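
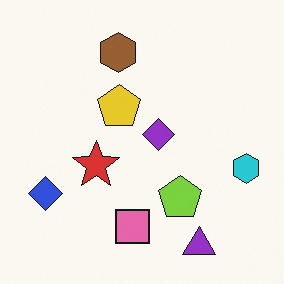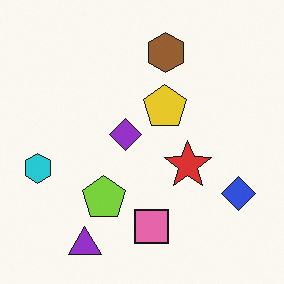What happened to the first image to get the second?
It was flipped horizontally (left ↔ right).

The cyan hexagon is in the right of the first image and the left of the second — shapes on opposite sides of the vertical midline have swapped in a mirror flip.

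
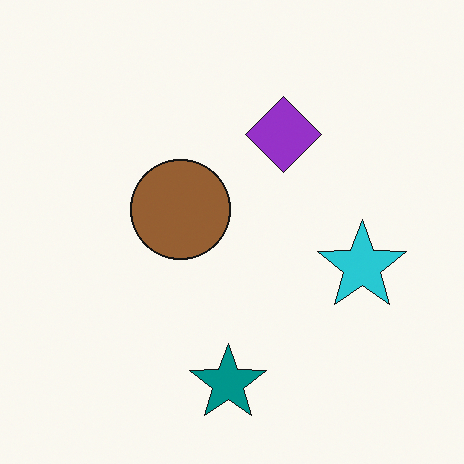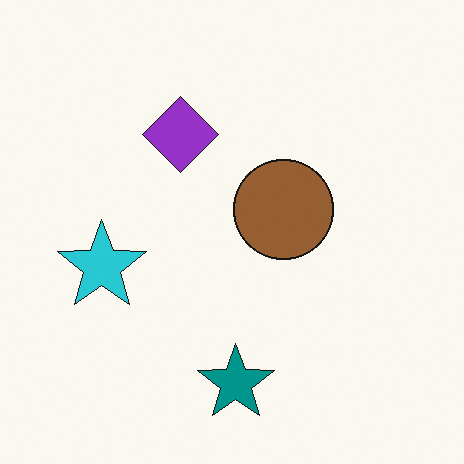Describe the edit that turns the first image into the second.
The second image is the first flipped horizontally (left ↔ right).

The cyan star is in the right of the first image and the left of the second — shapes on opposite sides of the vertical midline have swapped in a mirror flip.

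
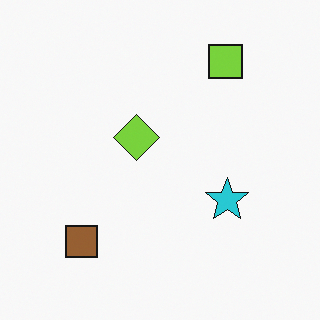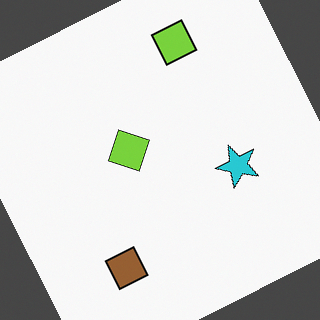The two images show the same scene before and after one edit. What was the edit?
It was rotated counter-clockwise by a moderate amount.

Every shape is tilted by the same angle and the image corners show triangular fill wedges — a whole-image rotation by a non-right angle.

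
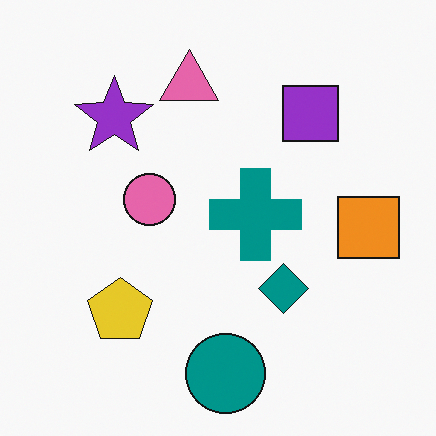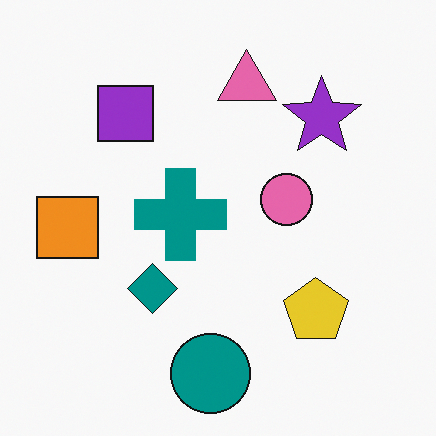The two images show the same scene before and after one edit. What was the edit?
It was flipped horizontally (left ↔ right).

The orange square is in the right of the first image and the left of the second — shapes on opposite sides of the vertical midline have swapped in a mirror flip.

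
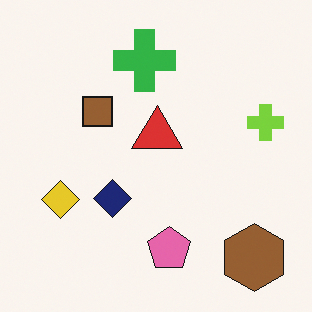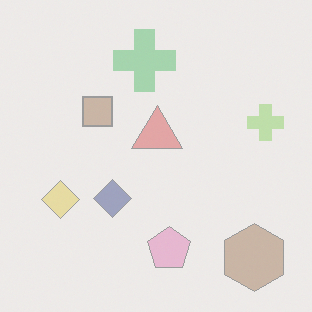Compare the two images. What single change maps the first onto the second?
The transformation is: washed out (contrast reduced).

Tones are pushed toward mid-grey across the whole image — a global contrast change.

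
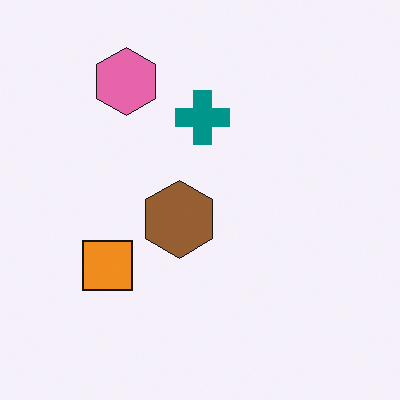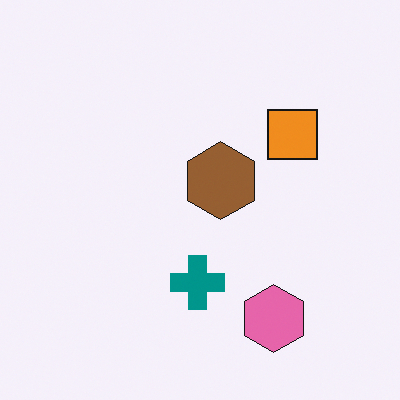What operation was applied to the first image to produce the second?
The transformation is: rotated 180°.

The pink hexagon sits in the top-left of the first image and the bottom-right of the second — consistent with a whole-image 180° rotation.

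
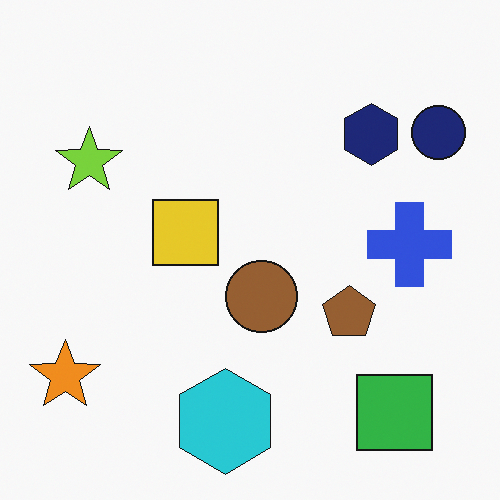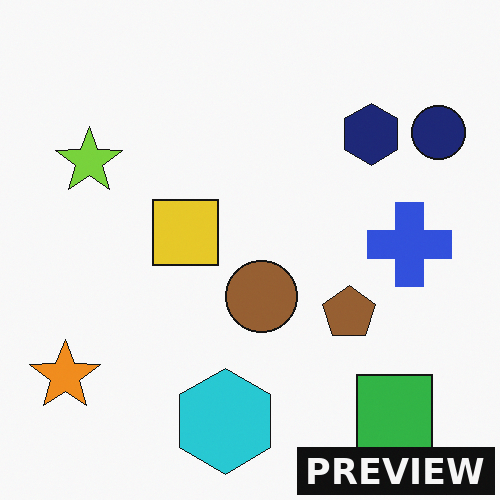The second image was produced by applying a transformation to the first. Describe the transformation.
The transformation is: watermarked with the text "PREVIEW" in the lower-right corner.

A dark label reading "PREVIEW" appears in the lower-right corner.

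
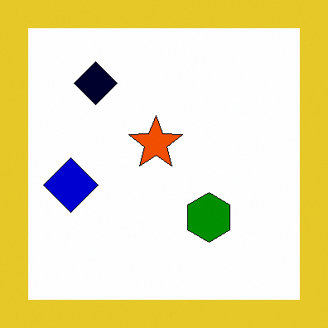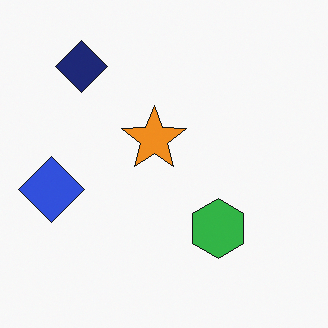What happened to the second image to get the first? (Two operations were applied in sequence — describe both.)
This is the original image boosted in contrast, then framed with a yellow border.

Tones are pushed away from mid-grey across the whole image — a global contrast change. A solid yellow frame runs around the edge of the first image, with the content slightly shrunk inside it.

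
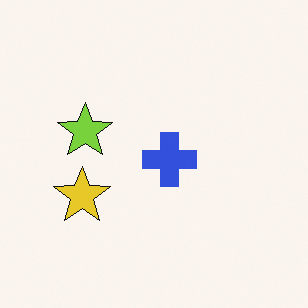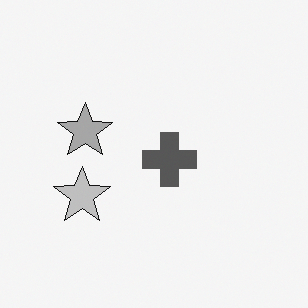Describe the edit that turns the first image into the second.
This is the original image converted to grayscale.

All color is removed — every shape is now a shade of grey.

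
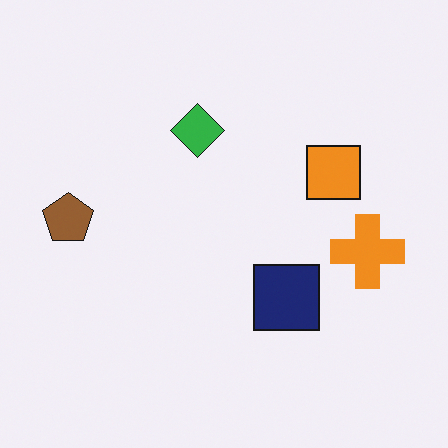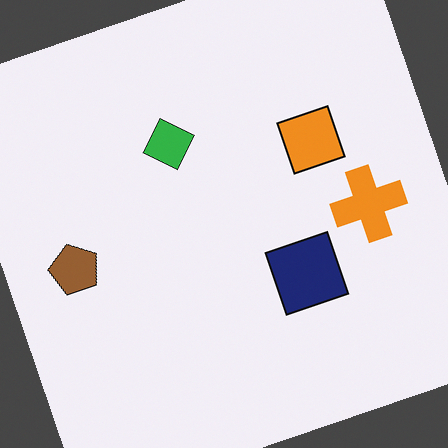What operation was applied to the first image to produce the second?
The image was rotated counter-clockwise by a clearly visible amount.

Every shape is tilted by the same angle and the image corners show triangular fill wedges — a whole-image rotation by a non-right angle.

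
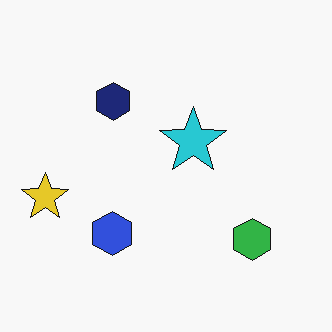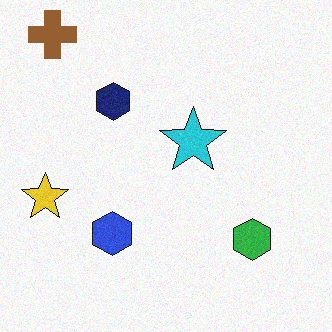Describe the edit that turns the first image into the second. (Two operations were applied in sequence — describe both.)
This is the original image degraded with subtle gaussian noise, then overlaid with an additional brown cross.

Random speckle covers the whole image, including the flat background. A brown cross appears in the second image that is absent from the first.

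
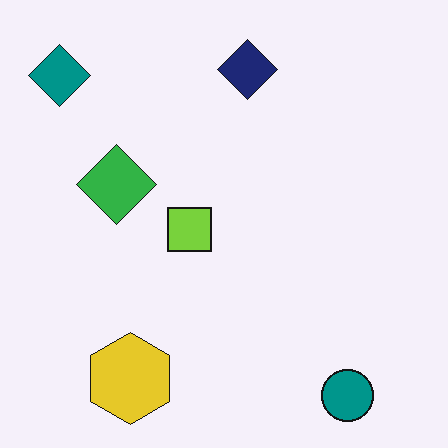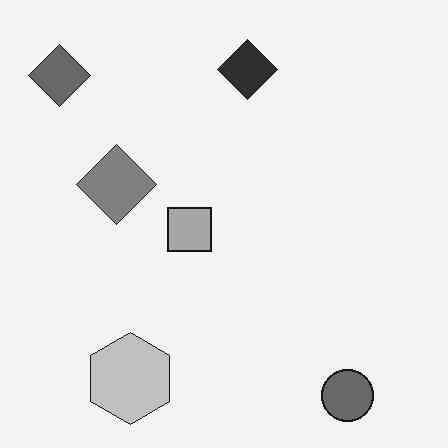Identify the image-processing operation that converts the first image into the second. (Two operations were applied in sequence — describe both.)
This is the original image converted to grayscale, then JPEG-compressed with visible artifacts.

All color is removed — every shape is now a shade of grey. Blocky 8×8 compression artifacts appear around shape edges and the flat background shows ringing — characteristic JPEG degradation.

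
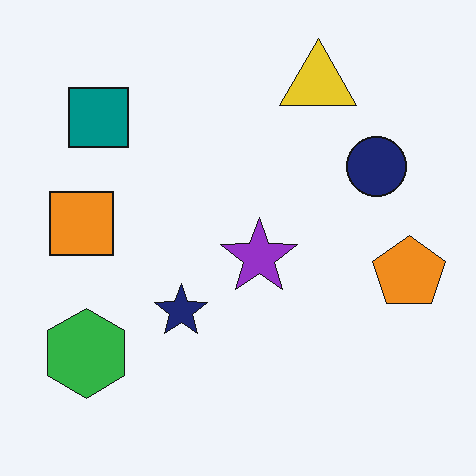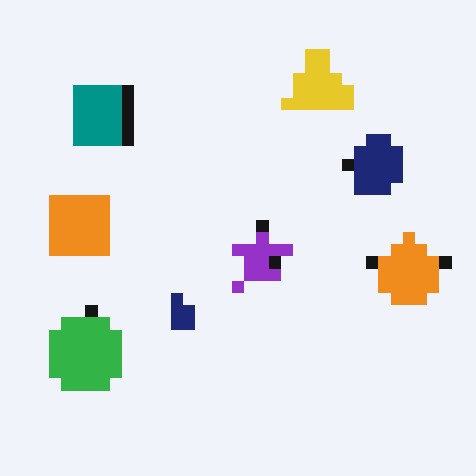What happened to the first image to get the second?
The second image is the first coarsely pixelated.

Shapes are reduced to large square blocks; fine edges and outlines are lost — a downscale-then-upscale (mosaic) effect.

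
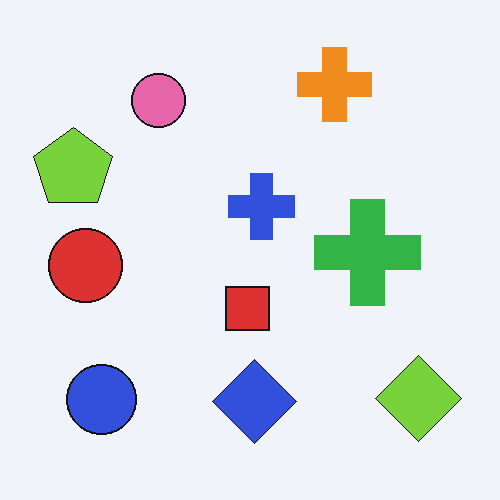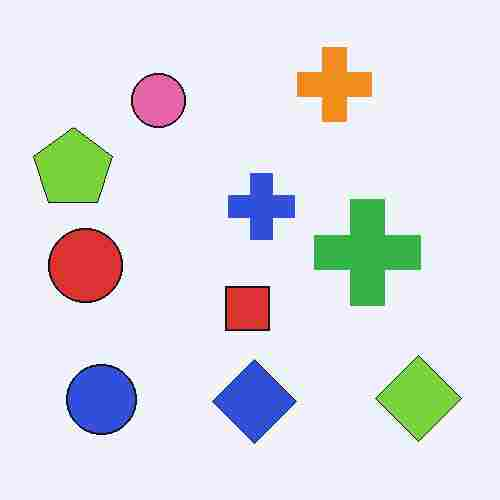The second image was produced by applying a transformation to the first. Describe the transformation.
The second image is the first degraded with heavy JPEG compression.

Blocky 8×8 compression artifacts appear around shape edges and the flat background shows ringing — characteristic JPEG degradation.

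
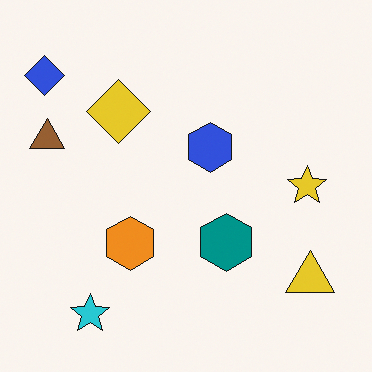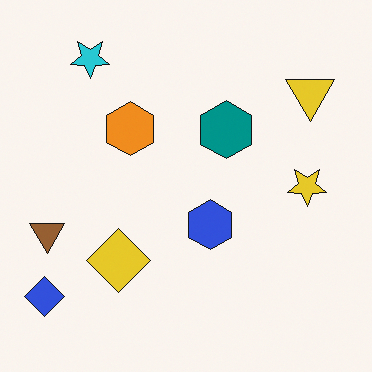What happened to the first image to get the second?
Flipped vertically (top ↔ bottom).

The cyan star is in the bottom-left of the first image and the top-left of the second — shapes on opposite sides of the horizontal midline have swapped in a mirror flip.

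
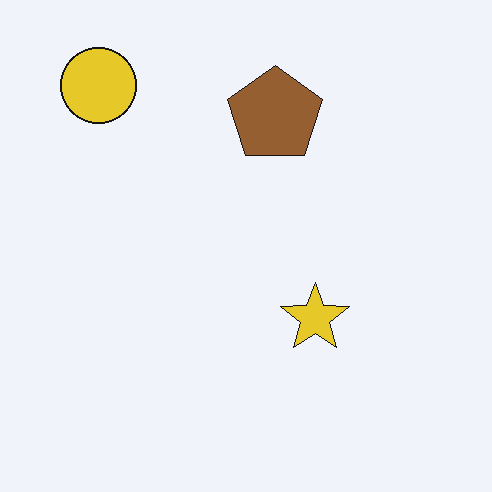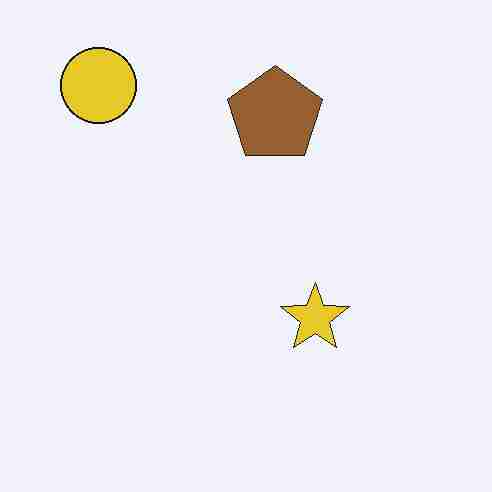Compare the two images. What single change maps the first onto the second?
The image was heavily JPEG-compressed with obvious blocking artifacts.

Blocky 8×8 compression artifacts appear around shape edges and the flat background shows ringing — characteristic JPEG degradation.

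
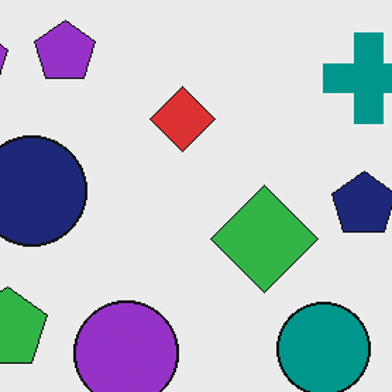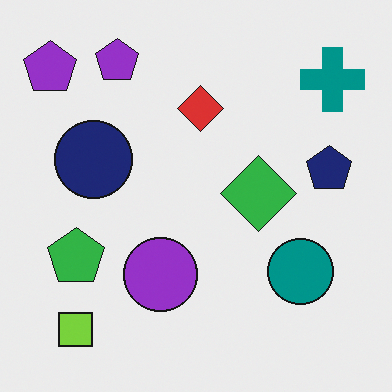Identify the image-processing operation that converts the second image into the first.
This is the original image cropped slightly and scaled back up.

The visible shapes are larger and the field of view is narrower; shapes near the original edges may be partly or wholly outside the frame — a crop-and-rescale.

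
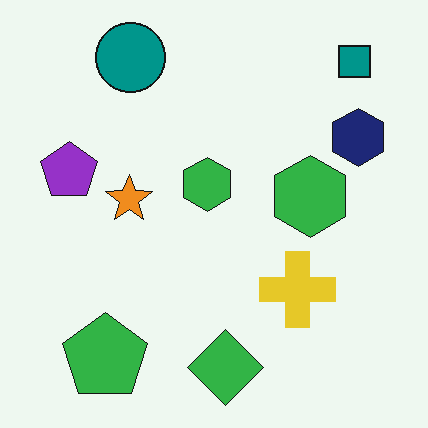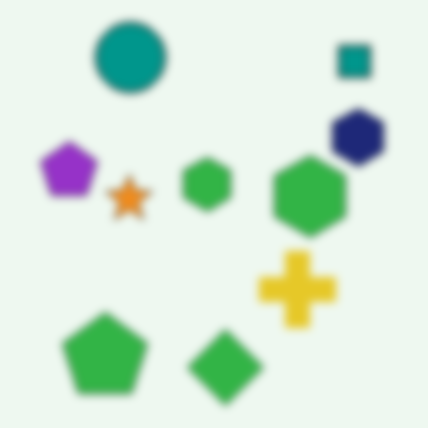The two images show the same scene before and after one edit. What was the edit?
This is the original image moderately blurred.

Shape edges and outlines are uniformly softened across the whole image.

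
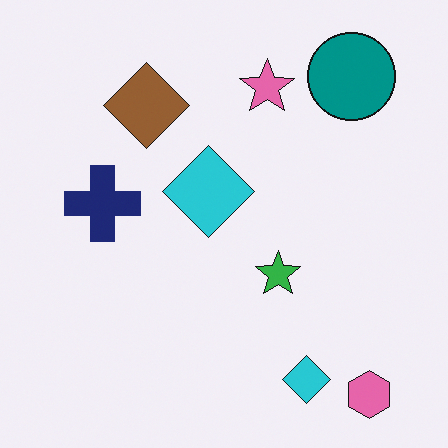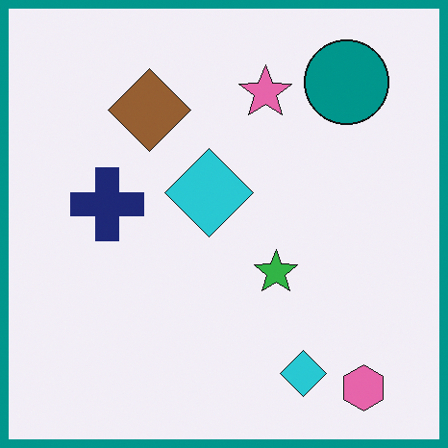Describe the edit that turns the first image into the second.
This is the original image framed with a teal border.

A solid teal frame runs around the edge of the second image, with the content slightly shrunk inside it.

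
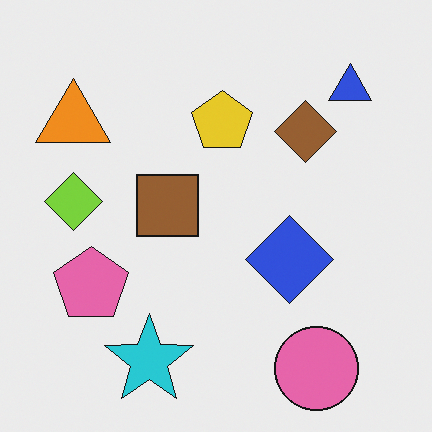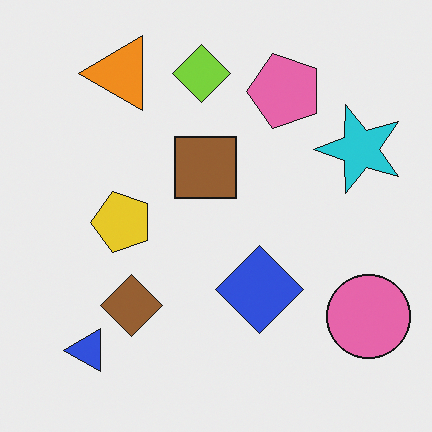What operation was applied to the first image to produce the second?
The image was transposed (reflected across the top-left ↔ bottom-right diagonal).

Shapes have swapped their row and column positions — what was in the top-right is now in the bottom-left — a diagonal reflection.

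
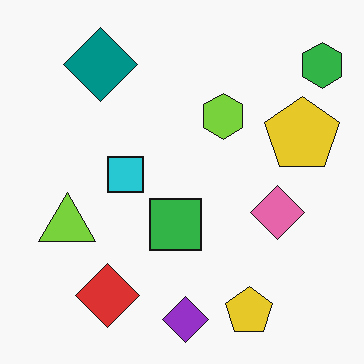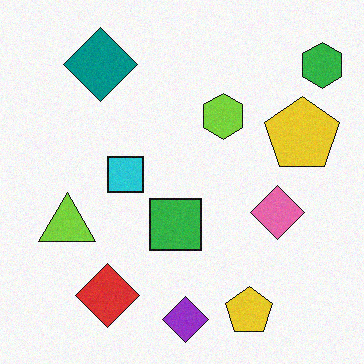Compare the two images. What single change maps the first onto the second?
Degraded with subtle gaussian noise.

Random speckle covers the whole image, including the flat background.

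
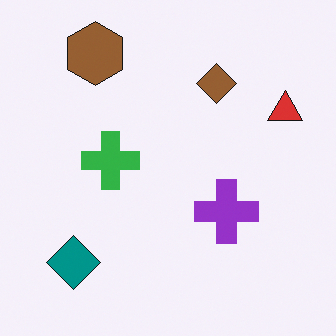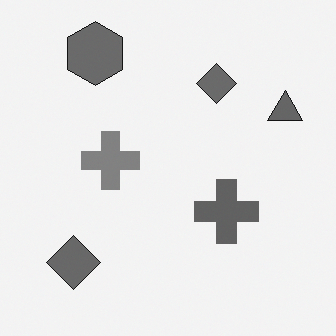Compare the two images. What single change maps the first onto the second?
This is the original image converted to grayscale.

All color is removed — every shape is now a shade of grey.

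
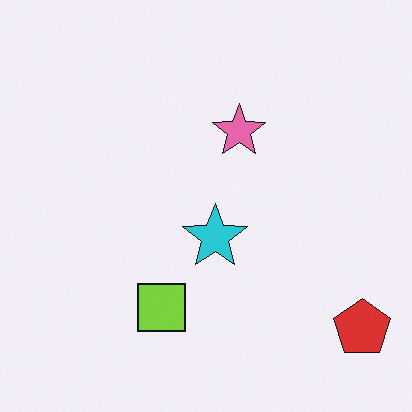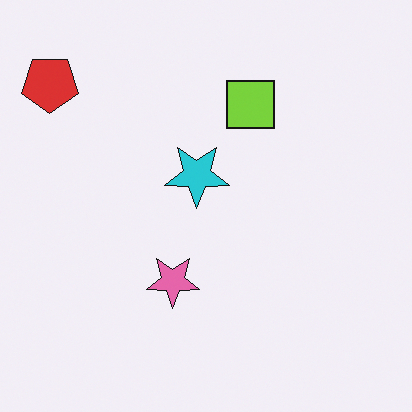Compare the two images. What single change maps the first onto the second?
Rotated 180°.

The red pentagon sits in the bottom-right of the first image and the top-left of the second — consistent with a whole-image 180° rotation.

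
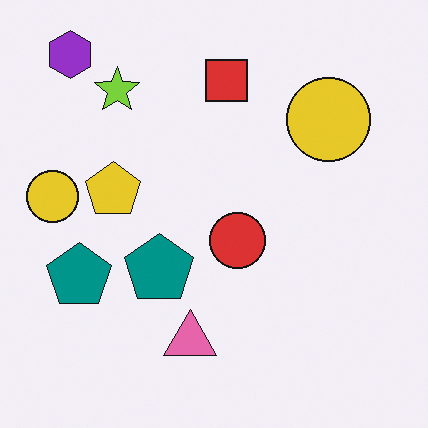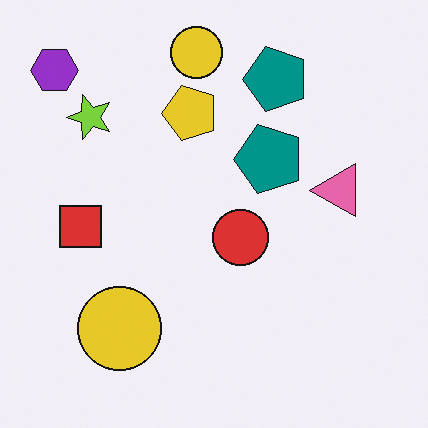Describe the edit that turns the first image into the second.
The second image is the first transposed (reflected across the top-left ↔ bottom-right diagonal).

Shapes have swapped their row and column positions — what was in the top-right is now in the bottom-left — a diagonal reflection.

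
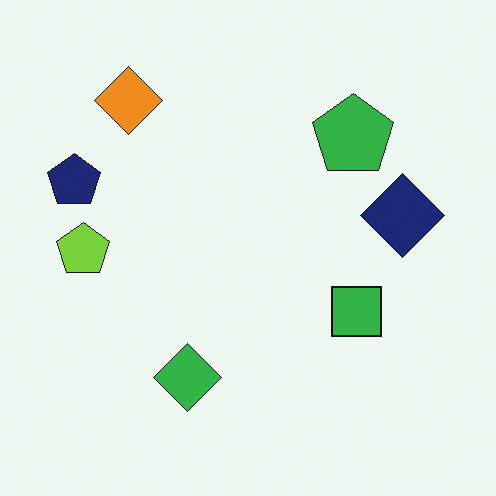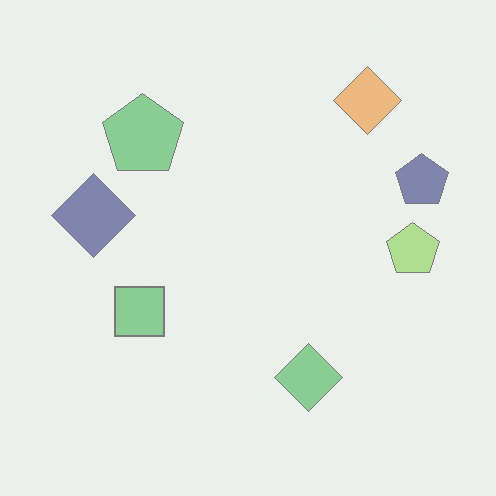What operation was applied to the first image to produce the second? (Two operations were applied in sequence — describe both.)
It was flipped horizontally (left ↔ right), then given much lower contrast.

The navy pentagon is in the left of the first image and the right of the second — shapes on opposite sides of the vertical midline have swapped in a mirror flip. Tones are pushed toward mid-grey across the whole image — a global contrast change.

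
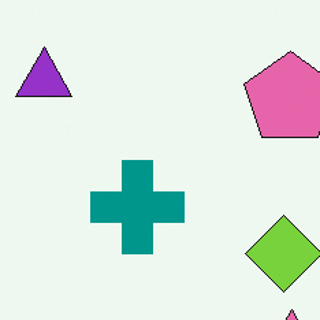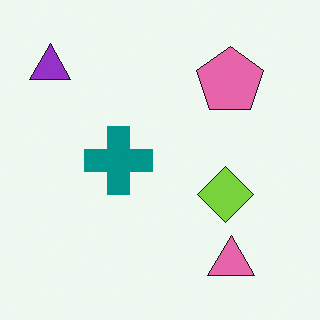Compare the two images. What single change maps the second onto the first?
Cropped slightly and scaled back up.

The visible shapes are larger and the field of view is narrower; shapes near the original edges may be partly or wholly outside the frame — a crop-and-rescale.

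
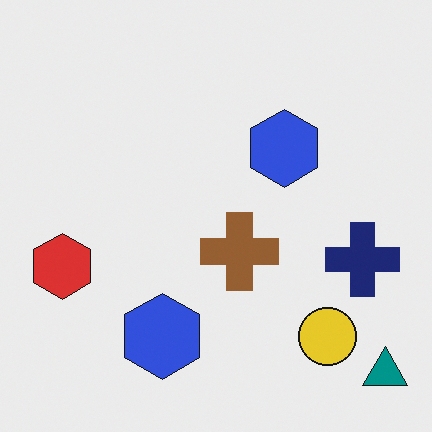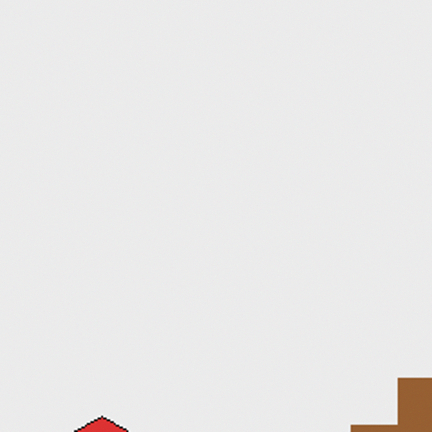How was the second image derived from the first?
It was cropped to a noticeably smaller region and rescaled.

The visible shapes are larger and the field of view is narrower; shapes near the original edges may be partly or wholly outside the frame — a crop-and-rescale.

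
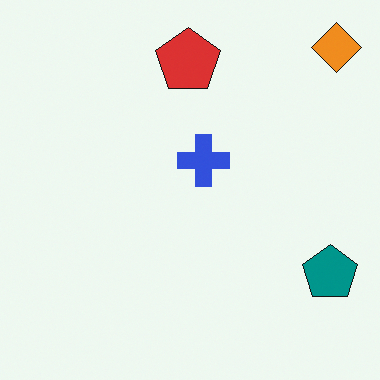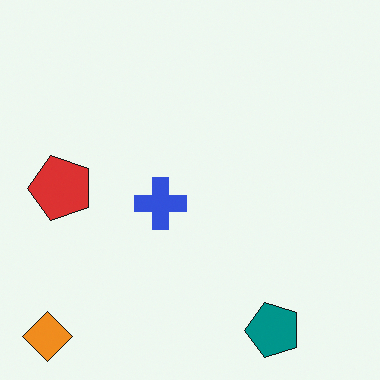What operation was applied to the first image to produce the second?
Transposed (reflected across the top-left ↔ bottom-right diagonal).

Shapes have swapped their row and column positions — what was in the top-right is now in the bottom-left — a diagonal reflection.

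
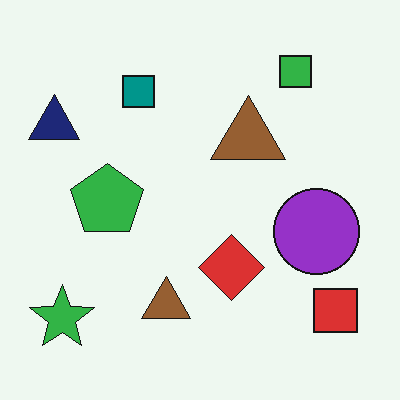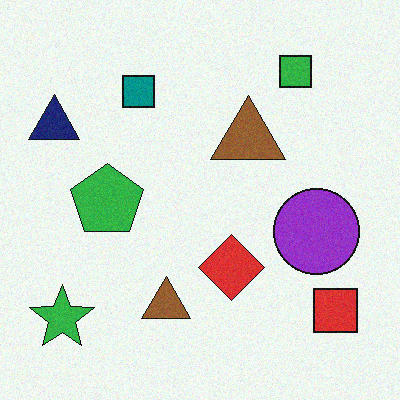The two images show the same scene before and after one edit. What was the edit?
This is the original image degraded with subtle gaussian noise.

Random speckle covers the whole image, including the flat background.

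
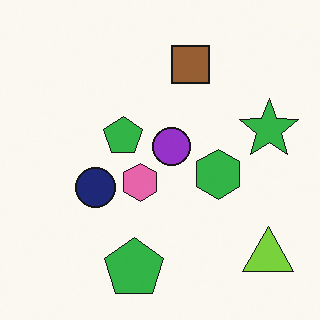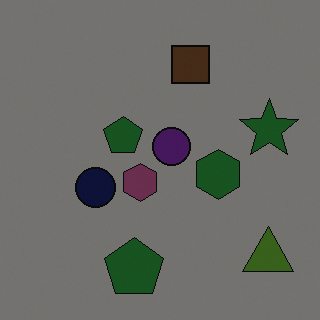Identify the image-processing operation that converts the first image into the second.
The second image is the first darkened a lot.

Every pixel — background and shapes alike — is uniformly darkened.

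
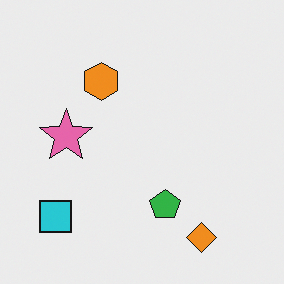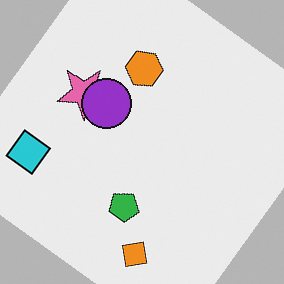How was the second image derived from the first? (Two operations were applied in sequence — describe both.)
This is the original image rotated clockwise by a large amount — several tens of degrees, then overlaid with an additional purple circle.

Every shape is tilted by the same angle and the image corners show triangular fill wedges — a whole-image rotation by a non-right angle. A purple circle appears in the second image that is absent from the first.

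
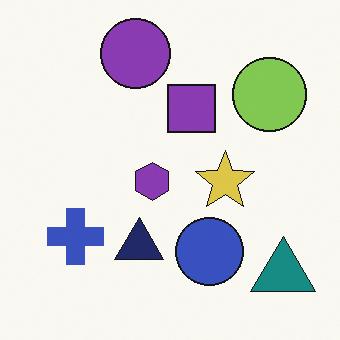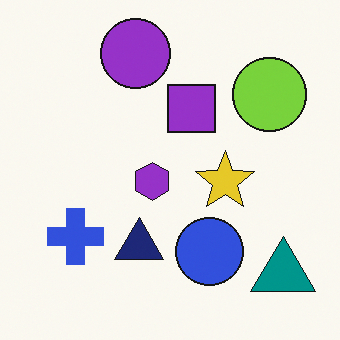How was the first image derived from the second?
The image was slightly desaturated.

All colors are more muted and greyish — a global saturation change.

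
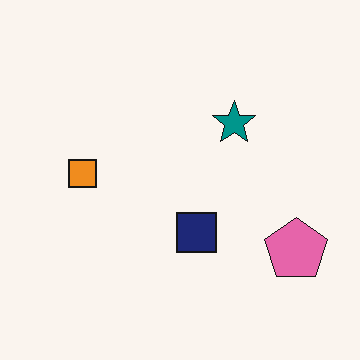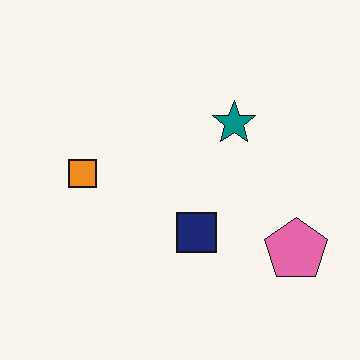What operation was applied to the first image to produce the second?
JPEG-compressed with visible artifacts.

Blocky 8×8 compression artifacts appear around shape edges and the flat background shows ringing — characteristic JPEG degradation.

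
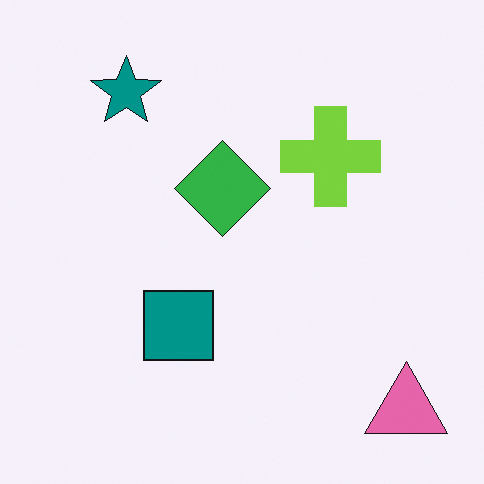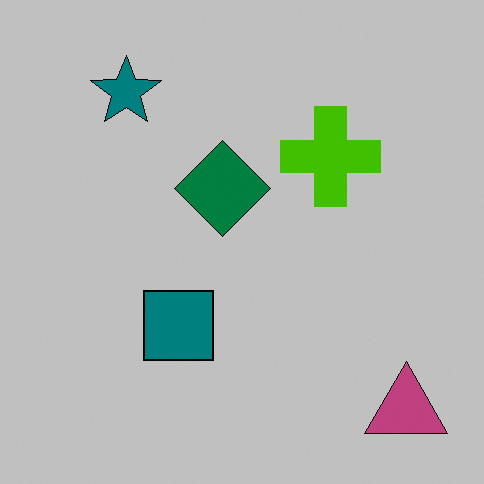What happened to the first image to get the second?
The transformation is: aggressively posterized.

Each flat color has snapped to a coarser quantized level — most visibly, the near-white background has dropped to a flat grey.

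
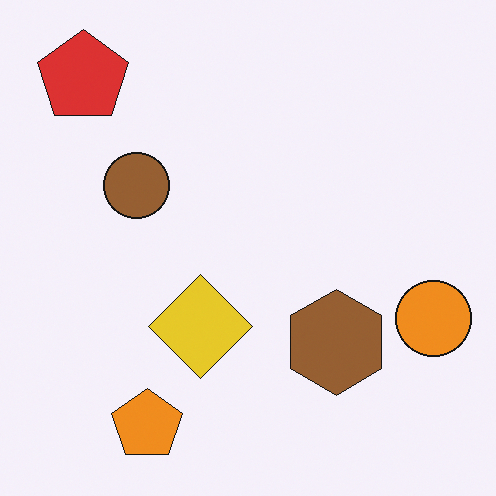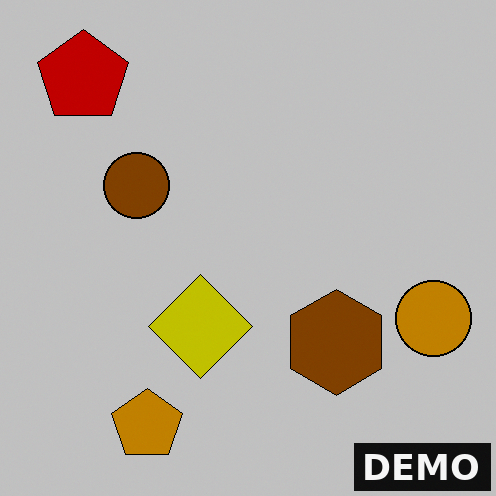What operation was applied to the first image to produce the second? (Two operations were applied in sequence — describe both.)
It was heavily posterized to just a handful of flat colors, then watermarked with the text "DEMO" in the lower-right corner.

Each flat color has snapped to a coarser quantized level — most visibly, the near-white background has dropped to a flat grey. A dark label reading "DEMO" appears in the lower-right corner.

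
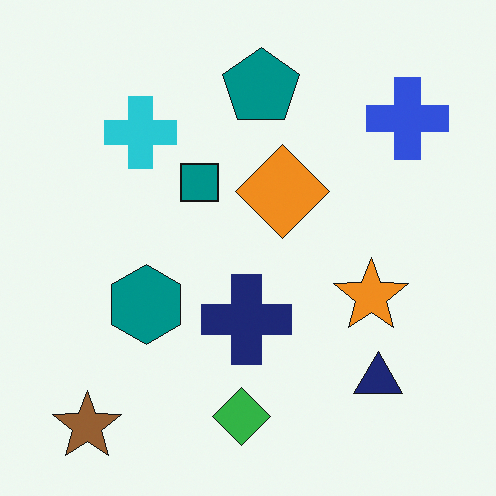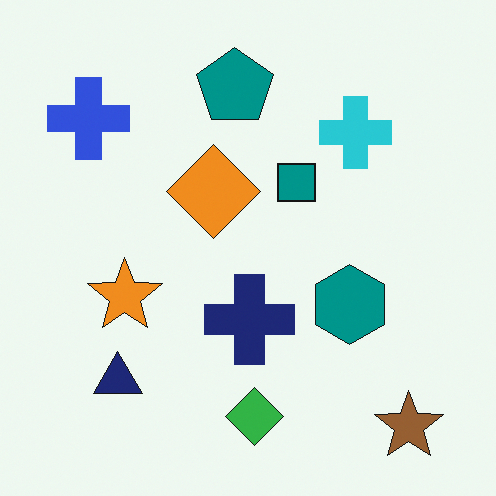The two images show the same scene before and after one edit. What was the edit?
The transformation is: flipped horizontally (left ↔ right).

The brown star is in the bottom-left of the first image and the bottom-right of the second — shapes on opposite sides of the vertical midline have swapped in a mirror flip.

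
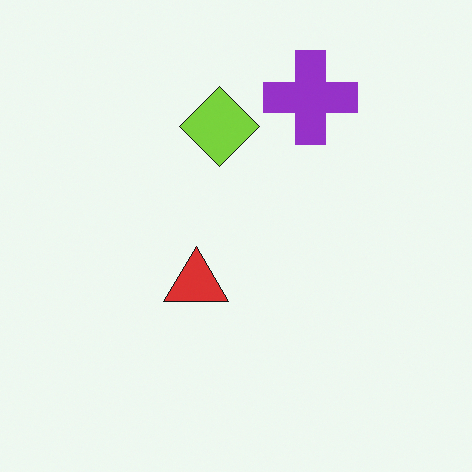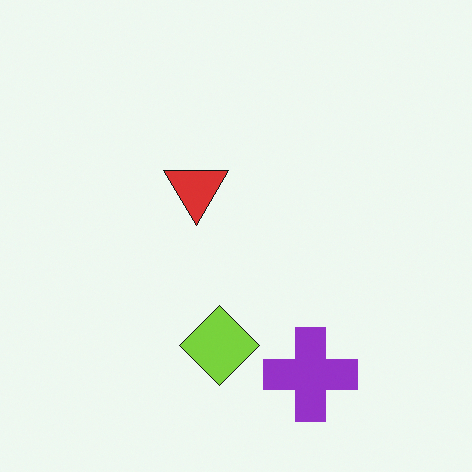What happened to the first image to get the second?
It was flipped vertically (top ↔ bottom).

The purple cross is in the top of the first image and the bottom of the second — shapes on opposite sides of the horizontal midline have swapped in a mirror flip.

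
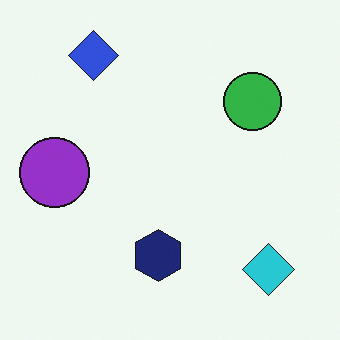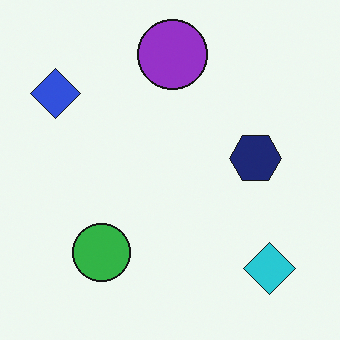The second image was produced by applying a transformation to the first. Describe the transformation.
Transposed (reflected across the top-left ↔ bottom-right diagonal).

Shapes have swapped their row and column positions — what was in the top-right is now in the bottom-left — a diagonal reflection.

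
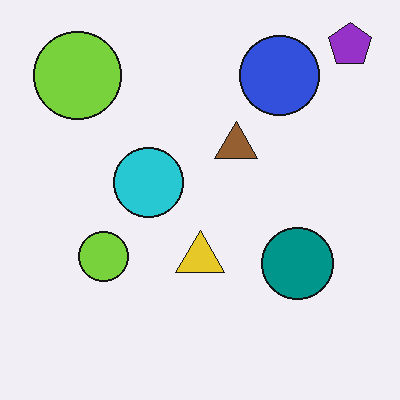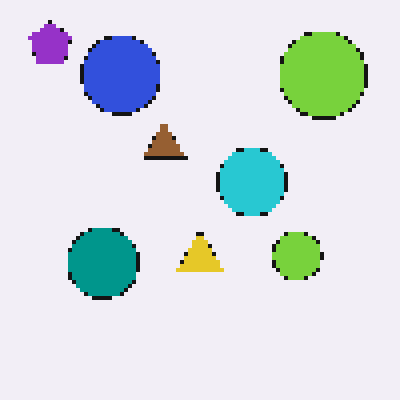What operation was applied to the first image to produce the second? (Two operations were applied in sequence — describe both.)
The image was mildly pixelated, then flipped horizontally (left ↔ right).

Shapes are reduced to large square blocks; fine edges and outlines are lost — a downscale-then-upscale (mosaic) effect. The purple pentagon is in the top-right of the first image and the top-left of the second — shapes on opposite sides of the vertical midline have swapped in a mirror flip.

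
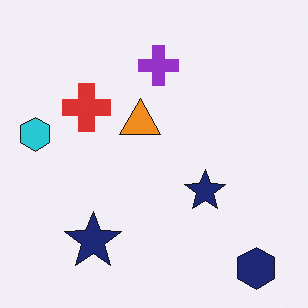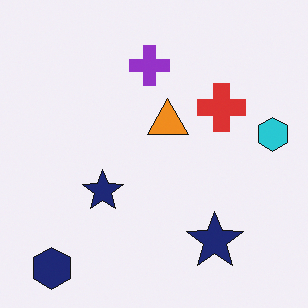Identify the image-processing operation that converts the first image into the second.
The second image is the first flipped horizontally (left ↔ right).

The cyan hexagon is in the left of the first image and the right of the second — shapes on opposite sides of the vertical midline have swapped in a mirror flip.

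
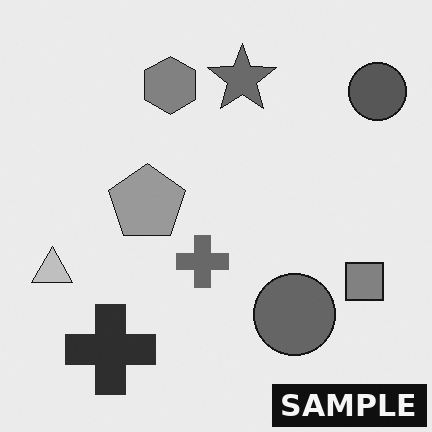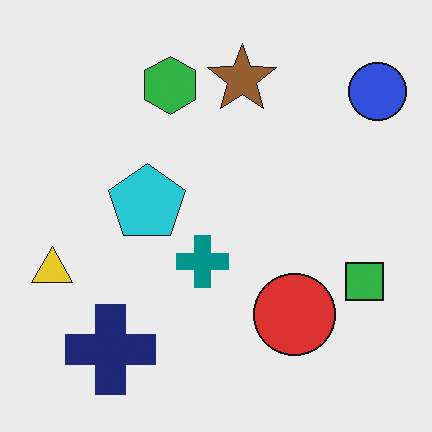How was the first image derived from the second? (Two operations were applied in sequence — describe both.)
The first image is the second converted to grayscale, then watermarked with the text "SAMPLE" in the lower-right corner.

All color is removed — every shape is now a shade of grey. A dark label reading "SAMPLE" appears in the lower-right corner.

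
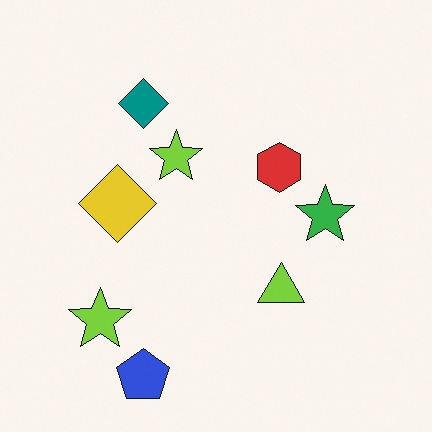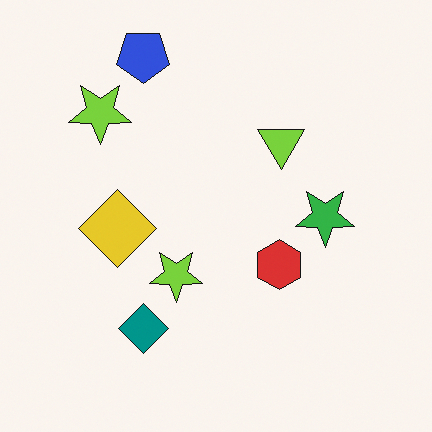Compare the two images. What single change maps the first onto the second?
It was flipped vertically (top ↔ bottom).

The blue pentagon is in the bottom-left of the first image and the top-left of the second — shapes on opposite sides of the horizontal midline have swapped in a mirror flip.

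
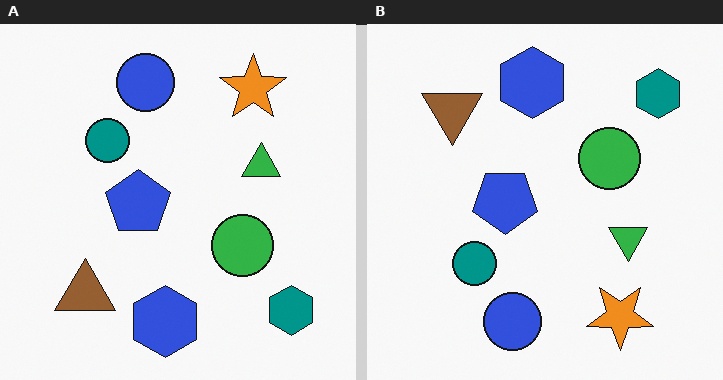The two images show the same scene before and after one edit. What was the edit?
The right (B) image is the left (A) flipped vertically (top ↔ bottom).

The blue circle is in the top of the left (A) image and the bottom of the right (B) — shapes on opposite sides of the horizontal midline have swapped in a mirror flip.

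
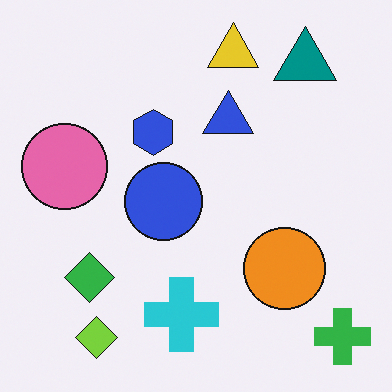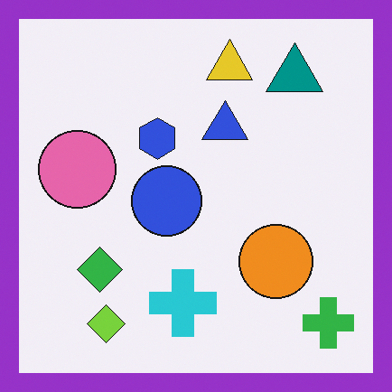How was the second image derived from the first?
Framed with a purple border.

A solid purple frame runs around the edge of the second image, with the content slightly shrunk inside it.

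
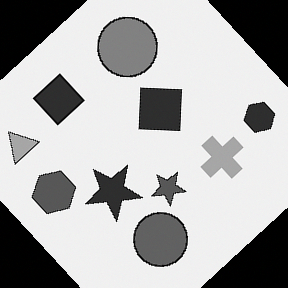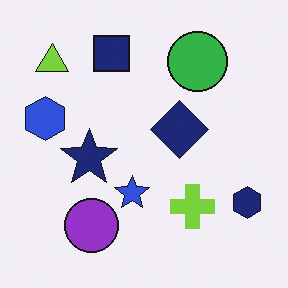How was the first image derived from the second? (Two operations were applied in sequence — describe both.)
It was rotated counter-clockwise by a large amount — several tens of degrees, then converted to grayscale.

Every shape is tilted by the same angle and the image corners show triangular fill wedges — a whole-image rotation by a non-right angle. All color is removed — every shape is now a shade of grey.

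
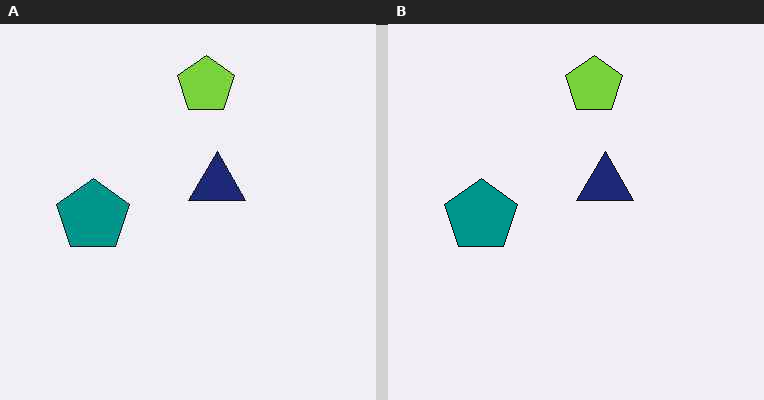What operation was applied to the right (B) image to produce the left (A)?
The transformation is: given moderate JPEG compression.

Blocky 8×8 compression artifacts appear around shape edges and the flat background shows ringing — characteristic JPEG degradation.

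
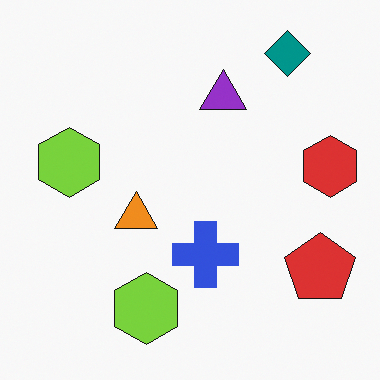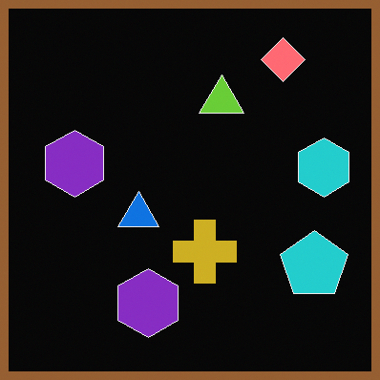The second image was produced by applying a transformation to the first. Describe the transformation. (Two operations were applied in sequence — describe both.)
This is the original image color-inverted (negative), then framed with a brown border.

The light background has become dark and every shape's color is its complement — a photographic negative. A solid brown frame runs around the edge of the second image, with the content slightly shrunk inside it.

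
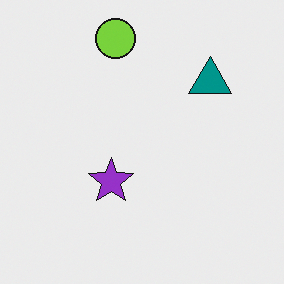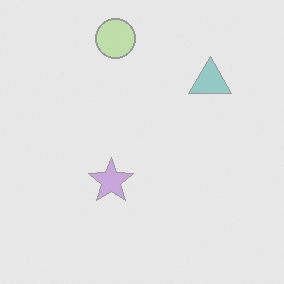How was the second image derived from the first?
Washed out (contrast reduced).

Tones are pushed toward mid-grey across the whole image — a global contrast change.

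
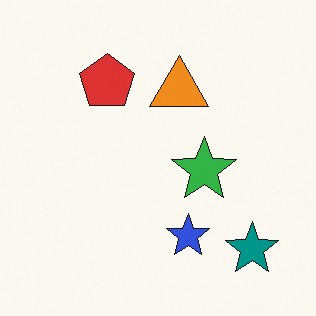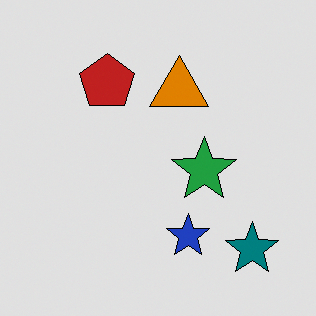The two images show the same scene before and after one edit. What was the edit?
The transformation is: moderately posterized.

Each flat color has snapped to a coarser quantized level — most visibly, the near-white background has dropped to a flat grey.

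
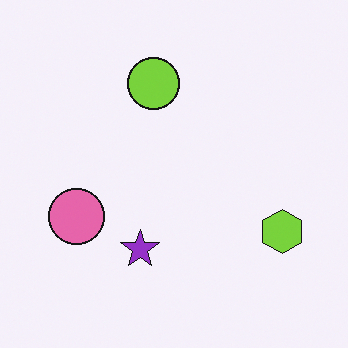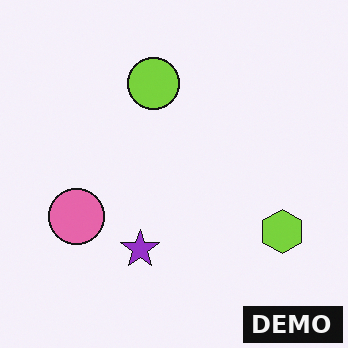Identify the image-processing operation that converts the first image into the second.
The image was watermarked with the text "DEMO" in the lower-right corner.

A dark label reading "DEMO" appears in the lower-right corner.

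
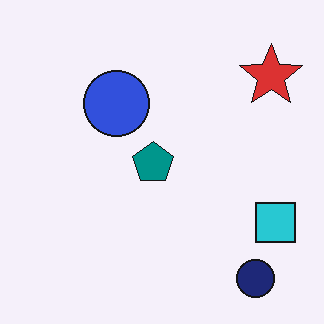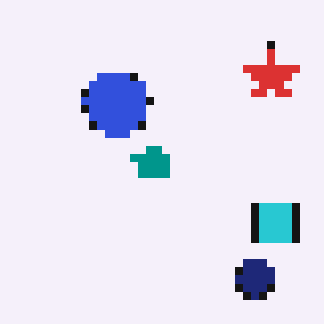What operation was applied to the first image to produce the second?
The second image is the first moderately pixelated.

Shapes are reduced to large square blocks; fine edges and outlines are lost — a downscale-then-upscale (mosaic) effect.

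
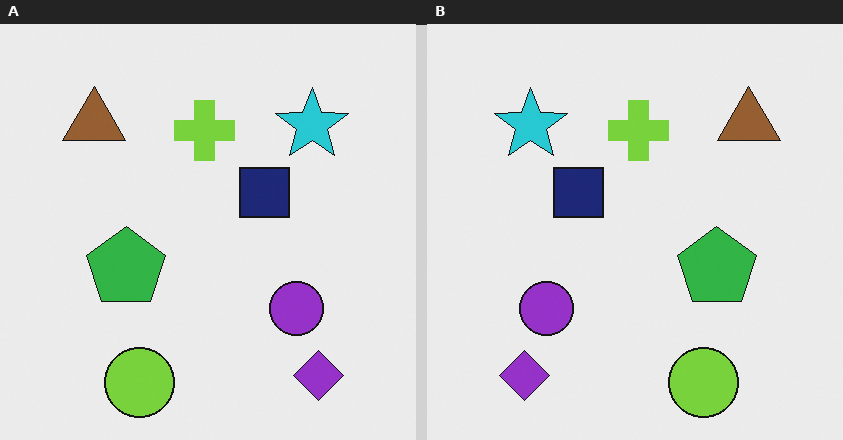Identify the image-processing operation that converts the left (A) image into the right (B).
The right (B) image is the left (A) flipped horizontally (left ↔ right).

The brown triangle is in the top-left of the left (A) image and the top-right of the right (B) — shapes on opposite sides of the vertical midline have swapped in a mirror flip.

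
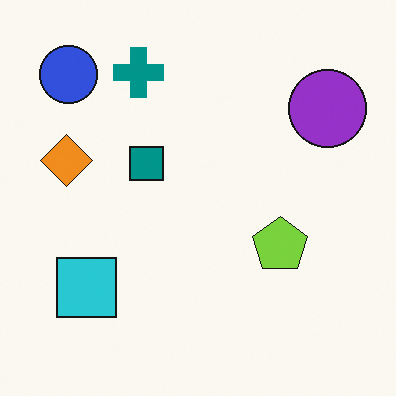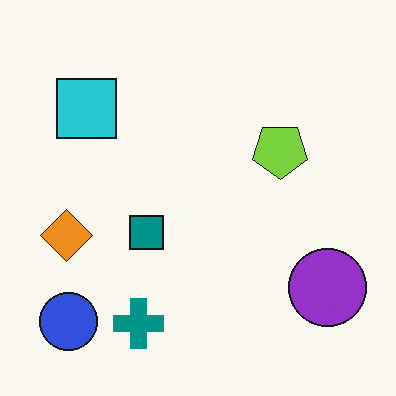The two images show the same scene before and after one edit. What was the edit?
It was flipped vertically (top ↔ bottom).

The teal cross is in the top of the first image and the bottom of the second — shapes on opposite sides of the horizontal midline have swapped in a mirror flip.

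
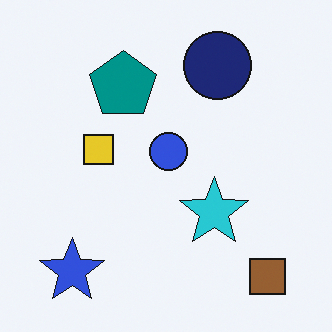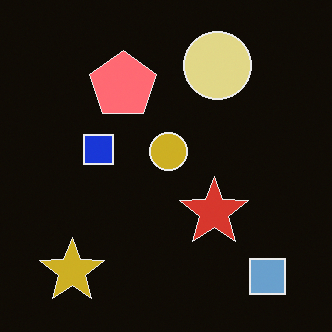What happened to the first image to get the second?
Color-inverted (negative).

The light background has become dark and every shape's color is its complement — a photographic negative.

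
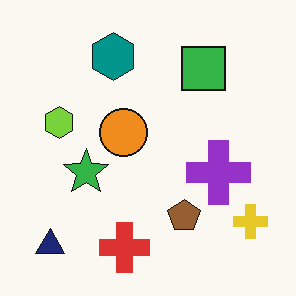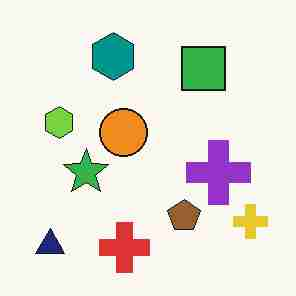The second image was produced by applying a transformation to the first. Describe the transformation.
It was heavily JPEG-compressed with obvious blocking artifacts.

Blocky 8×8 compression artifacts appear around shape edges and the flat background shows ringing — characteristic JPEG degradation.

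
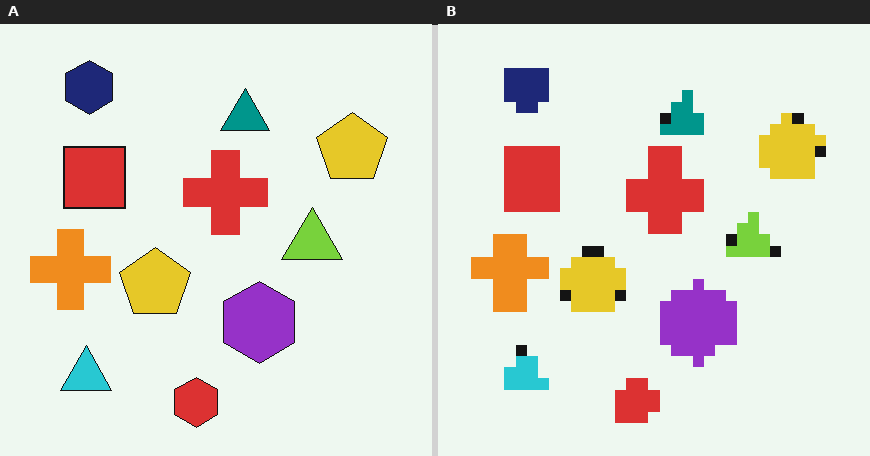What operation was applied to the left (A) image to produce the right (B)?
The image was coarsely pixelated.

Shapes are reduced to large square blocks; fine edges and outlines are lost — a downscale-then-upscale (mosaic) effect.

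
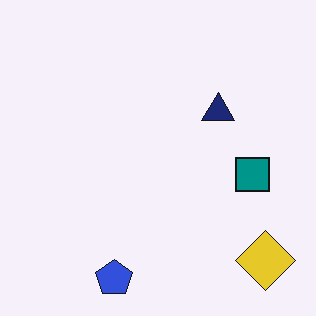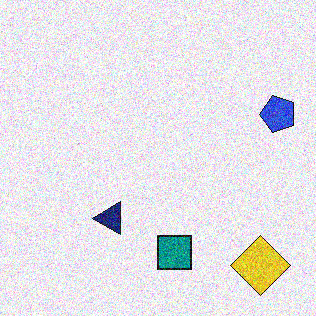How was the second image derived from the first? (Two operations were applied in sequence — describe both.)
The transformation is: transposed (reflected across the top-left ↔ bottom-right diagonal), then degraded with heavy additive noise.

Shapes have swapped their row and column positions — what was in the top-right is now in the bottom-left — a diagonal reflection. Random speckle covers the whole image, including the flat background.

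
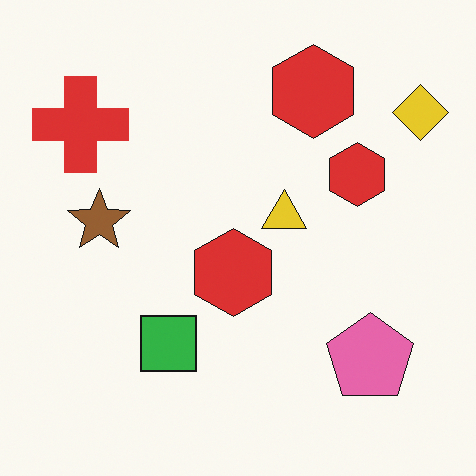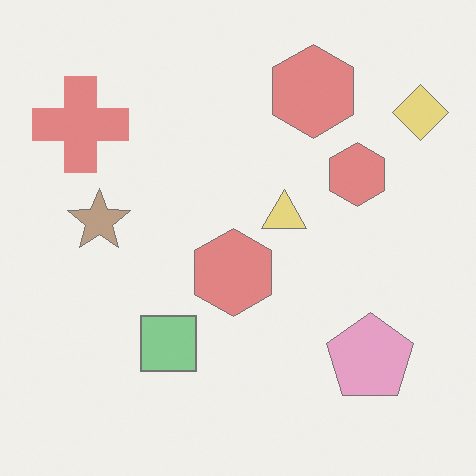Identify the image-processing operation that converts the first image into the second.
The transformation is: washed out (contrast reduced).

Tones are pushed toward mid-grey across the whole image — a global contrast change.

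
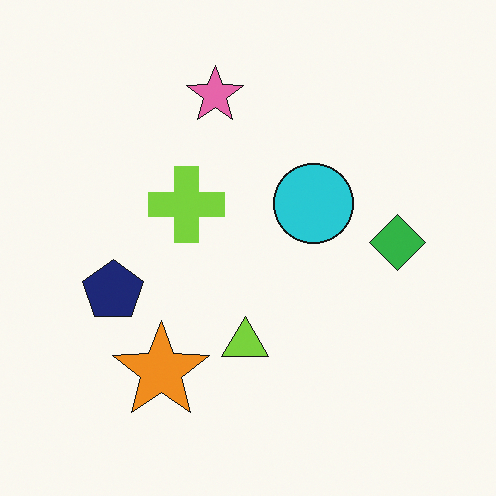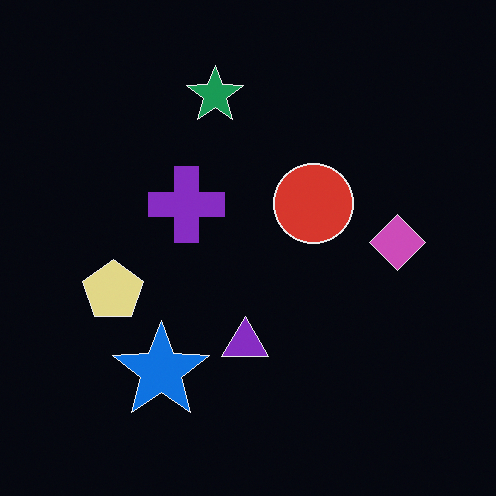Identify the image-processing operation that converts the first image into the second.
The image was color-inverted (negative).

The light background has become dark and every shape's color is its complement — a photographic negative.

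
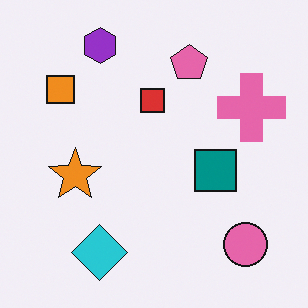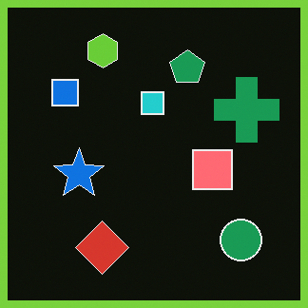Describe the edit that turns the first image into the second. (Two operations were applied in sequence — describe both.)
Color-inverted (negative), then framed with a lime border.

The light background has become dark and every shape's color is its complement — a photographic negative. A solid lime frame runs around the edge of the second image, with the content slightly shrunk inside it.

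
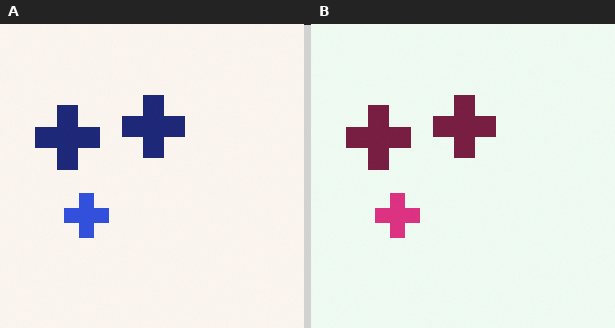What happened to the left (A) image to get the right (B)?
The right (B) image is the left (A) hue-shifted by a moderate amount.

Every shape's color has rotated by the same amount around the hue wheel — a uniform hue shift.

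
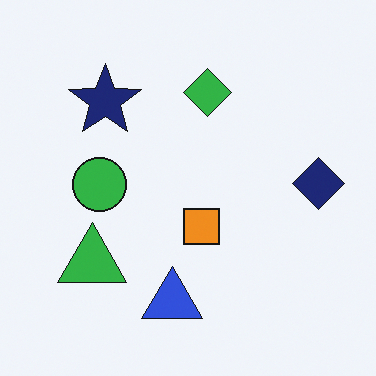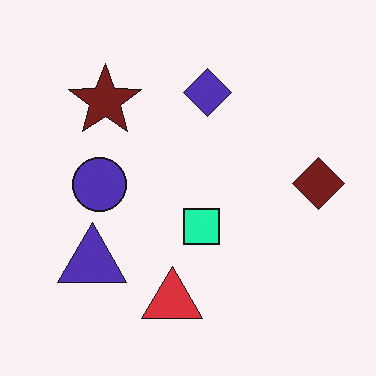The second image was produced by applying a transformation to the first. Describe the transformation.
The image was hue-shifted noticeably.

Every shape's color has rotated by the same amount around the hue wheel — a uniform hue shift.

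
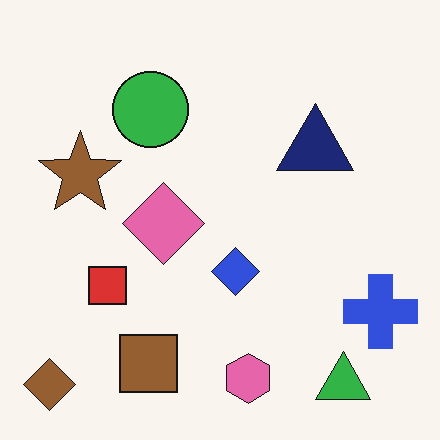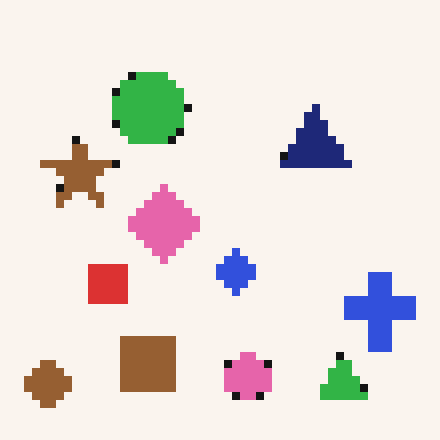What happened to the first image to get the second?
The image was moderately pixelated.

Shapes are reduced to large square blocks; fine edges and outlines are lost — a downscale-then-upscale (mosaic) effect.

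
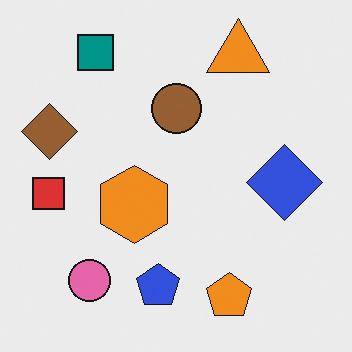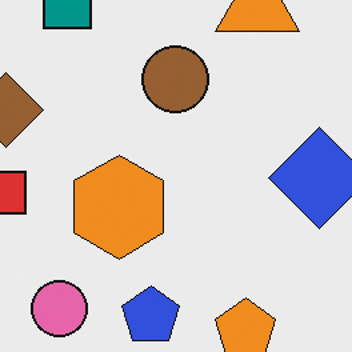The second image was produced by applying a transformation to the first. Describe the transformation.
Cropped to a modestly smaller region and rescaled.

The visible shapes are larger and the field of view is narrower; shapes near the original edges may be partly or wholly outside the frame — a crop-and-rescale.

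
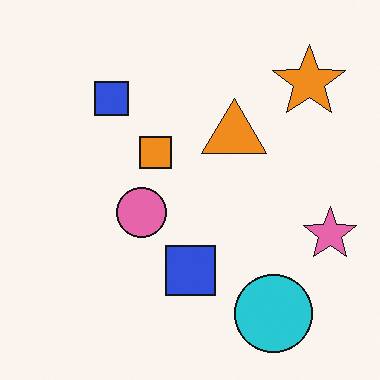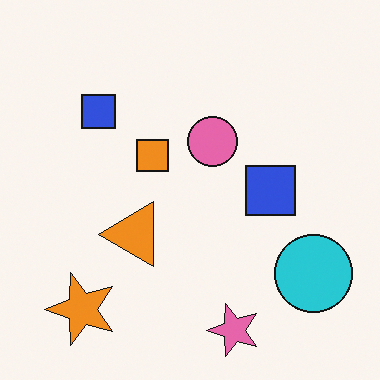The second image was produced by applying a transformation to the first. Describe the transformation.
The transformation is: transposed (reflected across the top-left ↔ bottom-right diagonal).

Shapes have swapped their row and column positions — what was in the top-right is now in the bottom-left — a diagonal reflection.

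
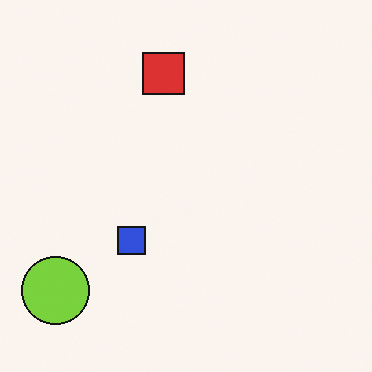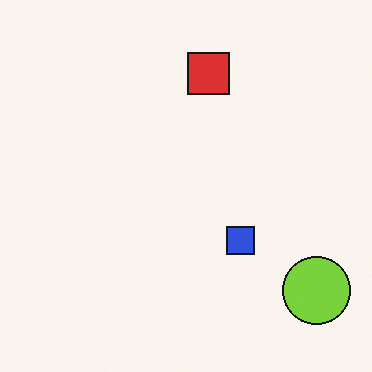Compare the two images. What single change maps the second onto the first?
Flipped horizontally (left ↔ right).

The lime circle is in the bottom-right of the second image and the bottom-left of the first — shapes on opposite sides of the vertical midline have swapped in a mirror flip.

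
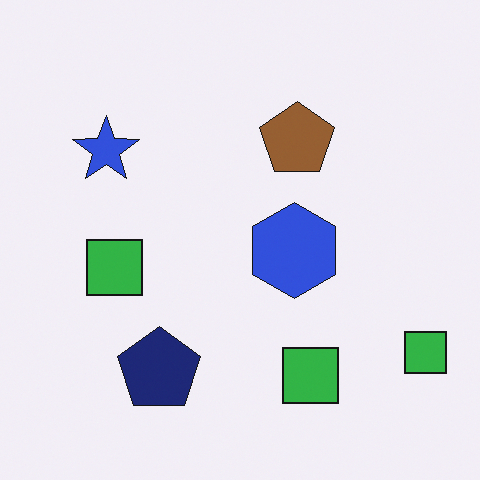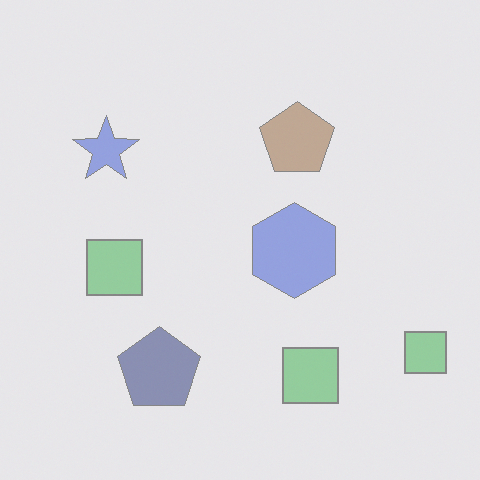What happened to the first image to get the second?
The transformation is: washed out (contrast reduced).

Tones are pushed toward mid-grey across the whole image — a global contrast change.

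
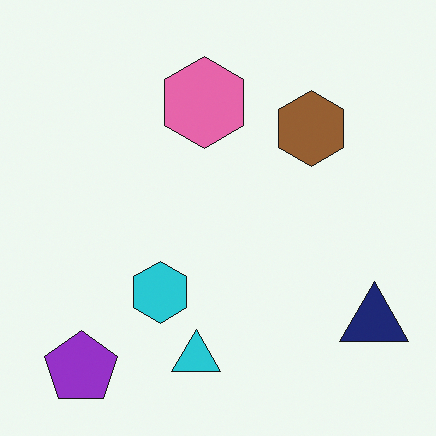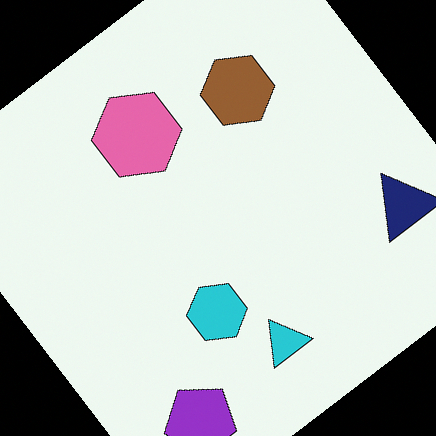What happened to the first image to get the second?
The second image is the first rotated counter-clockwise by a large amount — several tens of degrees.

Every shape is tilted by the same angle and the image corners show triangular fill wedges — a whole-image rotation by a non-right angle.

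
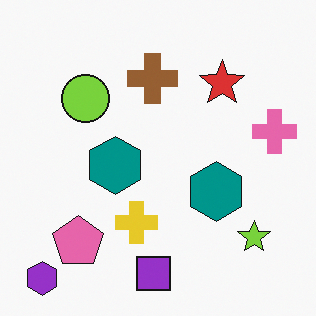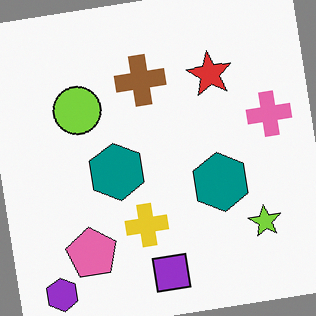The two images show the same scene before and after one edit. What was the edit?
This is the original image rotated counter-clockwise by a small amount.

Every shape is tilted by the same angle and the image corners show triangular fill wedges — a whole-image rotation by a non-right angle.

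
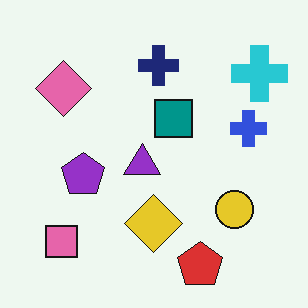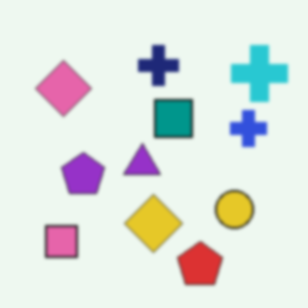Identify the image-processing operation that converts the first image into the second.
The image was lightly blurred.

Shape edges and outlines are uniformly softened across the whole image.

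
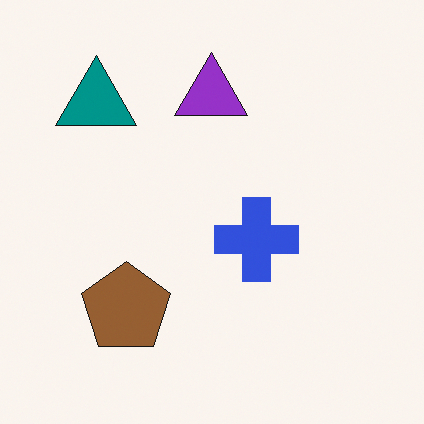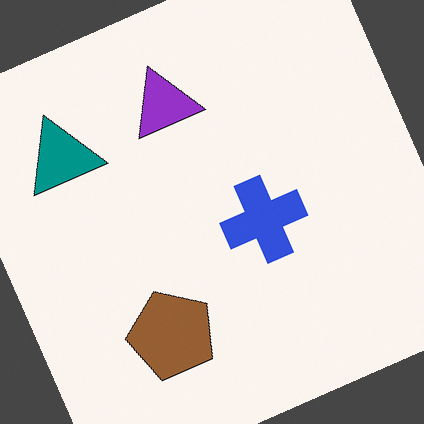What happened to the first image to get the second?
The transformation is: rotated counter-clockwise by a clearly visible amount.

Every shape is tilted by the same angle and the image corners show triangular fill wedges — a whole-image rotation by a non-right angle.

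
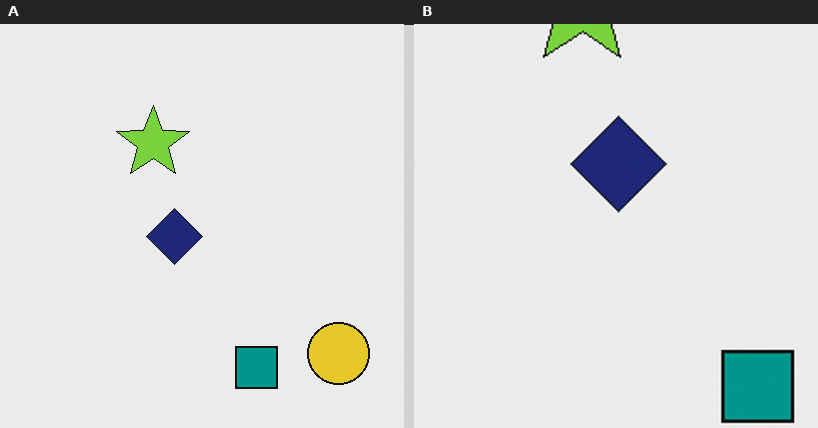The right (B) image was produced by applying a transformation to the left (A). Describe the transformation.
The image was cropped tightly and scaled back up.

The visible shapes are larger and the field of view is narrower; shapes near the original edges may be partly or wholly outside the frame — a crop-and-rescale.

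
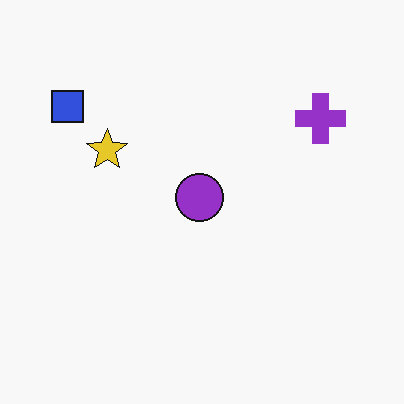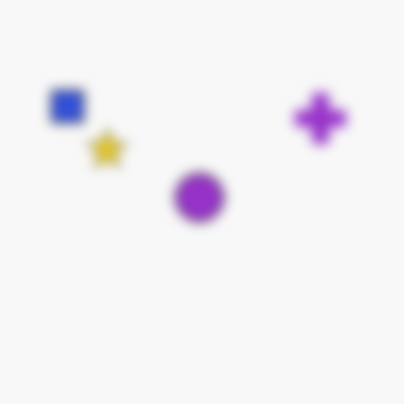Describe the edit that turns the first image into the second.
This is the original image strongly gaussian-blurred.

Shape edges and outlines are uniformly softened across the whole image.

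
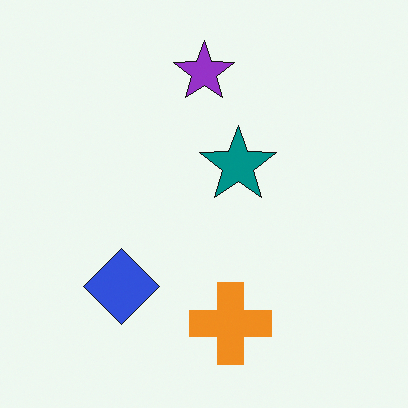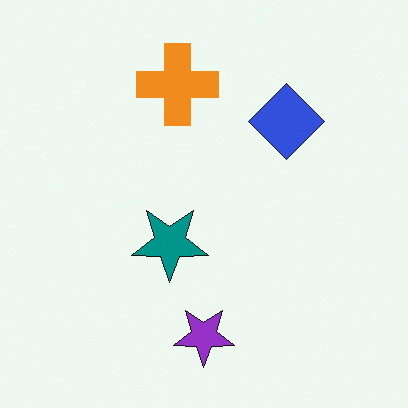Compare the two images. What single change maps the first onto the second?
It was rotated 180°.

The purple star sits in the top of the first image and the bottom of the second — consistent with a whole-image 180° rotation.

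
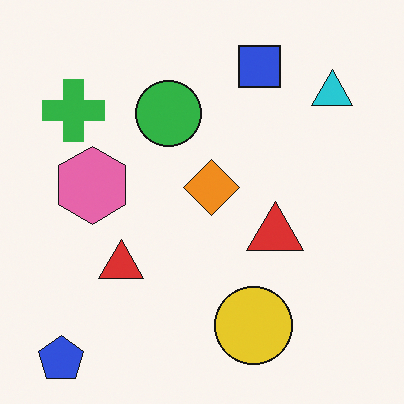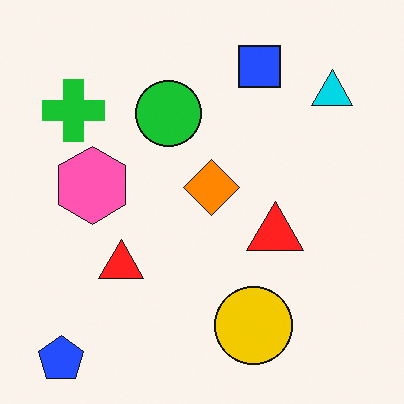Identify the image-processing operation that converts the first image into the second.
The second image is the first slightly oversaturated.

All colors are more vivid — a global saturation change.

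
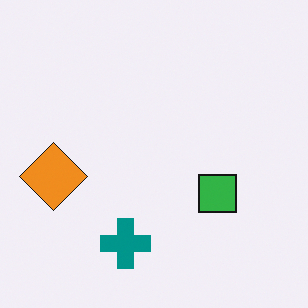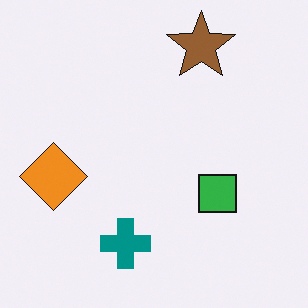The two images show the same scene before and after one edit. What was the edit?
The image was overlaid with an additional brown star.

A brown star appears in the second image that is absent from the first.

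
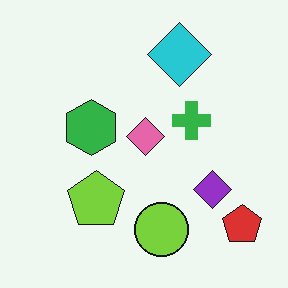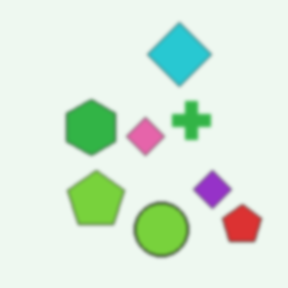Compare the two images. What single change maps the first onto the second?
The image was slightly softened.

Shape edges and outlines are uniformly softened across the whole image.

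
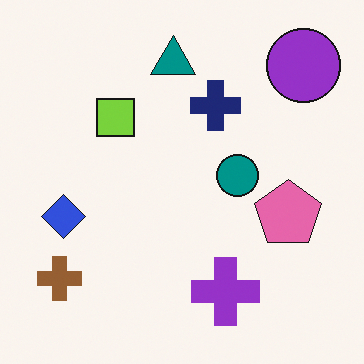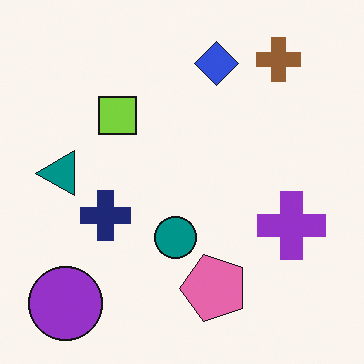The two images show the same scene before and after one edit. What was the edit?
It was transposed (reflected across the top-left ↔ bottom-right diagonal).

Shapes have swapped their row and column positions — what was in the top-right is now in the bottom-left — a diagonal reflection.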